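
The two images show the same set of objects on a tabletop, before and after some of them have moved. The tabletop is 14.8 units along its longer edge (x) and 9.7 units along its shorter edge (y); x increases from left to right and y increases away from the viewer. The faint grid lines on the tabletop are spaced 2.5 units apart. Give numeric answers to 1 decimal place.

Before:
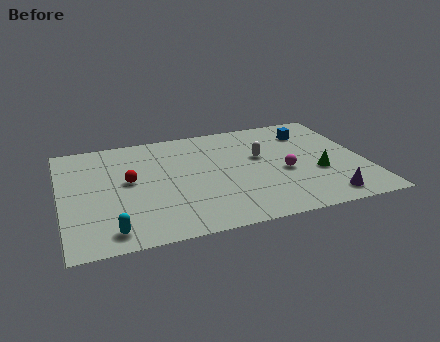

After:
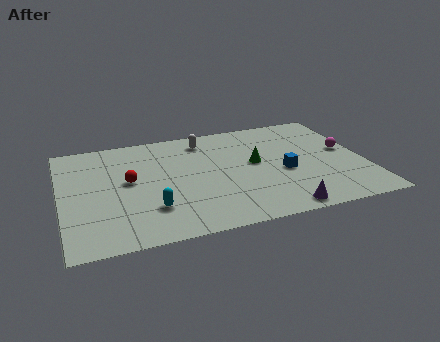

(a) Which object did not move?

the red sphere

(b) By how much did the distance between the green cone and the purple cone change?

+2.2

Before: roughly 2.3 units apart; after: 4.5. That's 2.2 units further apart.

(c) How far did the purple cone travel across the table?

2.2

The purple cone moved from about (12.5, 1.3) to (10.3, 0.9), a distance of √(2.2² + 0.4²) ≈ 2.2.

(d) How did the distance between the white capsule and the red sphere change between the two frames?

-1.7

Before: roughly 6.5 units apart; after: 4.8. That's 1.7 units closer together.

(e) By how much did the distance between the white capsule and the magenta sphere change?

+5.4

Before: roughly 2.0 units apart; after: 7.4. That's 5.4 units further apart.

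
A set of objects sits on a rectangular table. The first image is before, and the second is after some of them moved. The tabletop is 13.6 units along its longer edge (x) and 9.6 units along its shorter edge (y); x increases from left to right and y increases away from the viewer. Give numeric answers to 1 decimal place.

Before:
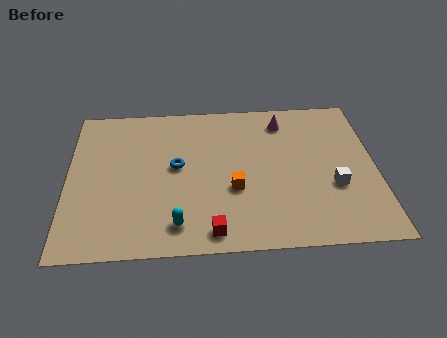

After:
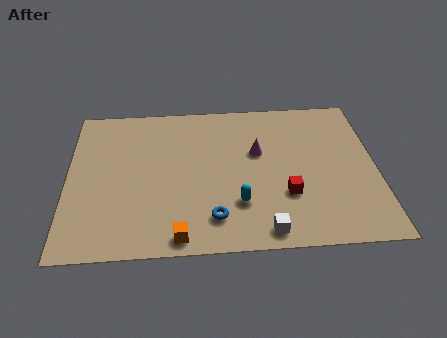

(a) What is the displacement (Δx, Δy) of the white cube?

(-3.1, -2.5)

From the two frames, the white cube sits at roughly (11.7, 3.5) before and (8.6, 1.0) after.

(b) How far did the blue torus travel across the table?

3.7

From (4.8, 5.2) to (6.4, 1.9), the blue torus covered √(1.6² + 3.3²) ≈ 3.7 units.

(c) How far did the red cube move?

3.9

The red cube moved from about (6.3, 1.1) to (9.6, 3.1), a distance of √(3.3² + 2.0²) ≈ 3.9.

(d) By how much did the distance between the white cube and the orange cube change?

-0.7

The distance was about 4.4 in the first image and 3.7 in the second, so they moved 0.7 units closer together.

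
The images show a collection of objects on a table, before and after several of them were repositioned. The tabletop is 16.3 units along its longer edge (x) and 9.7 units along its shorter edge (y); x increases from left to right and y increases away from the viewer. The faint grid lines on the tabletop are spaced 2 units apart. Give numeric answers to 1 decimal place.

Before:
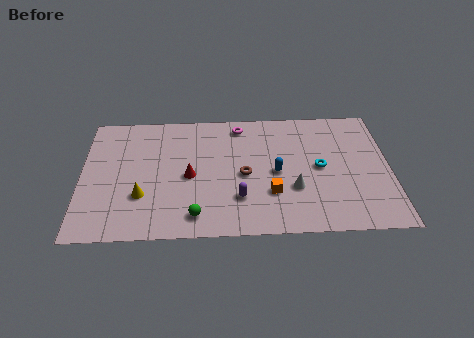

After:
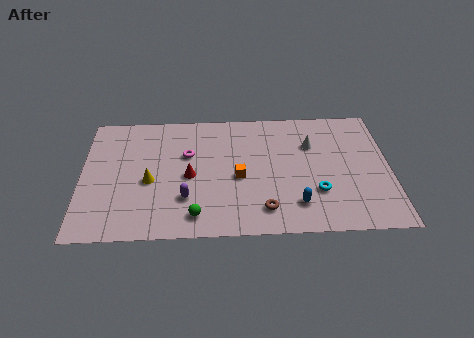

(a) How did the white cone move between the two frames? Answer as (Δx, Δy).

(1.0, 3.4)

The white cone was at about (11.2, 3.3) and moved to about (12.2, 6.7).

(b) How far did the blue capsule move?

2.7

The blue capsule moved from about (10.3, 4.6) to (11.3, 2.1), a distance of √(1.0² + 2.5²) ≈ 2.7.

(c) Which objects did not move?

the green sphere and the red cone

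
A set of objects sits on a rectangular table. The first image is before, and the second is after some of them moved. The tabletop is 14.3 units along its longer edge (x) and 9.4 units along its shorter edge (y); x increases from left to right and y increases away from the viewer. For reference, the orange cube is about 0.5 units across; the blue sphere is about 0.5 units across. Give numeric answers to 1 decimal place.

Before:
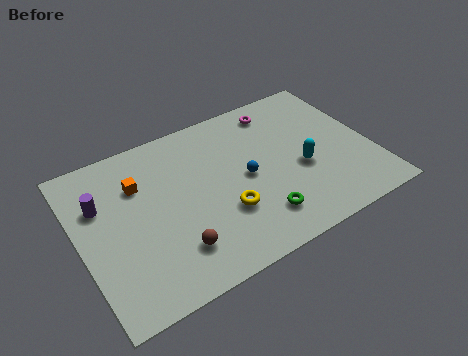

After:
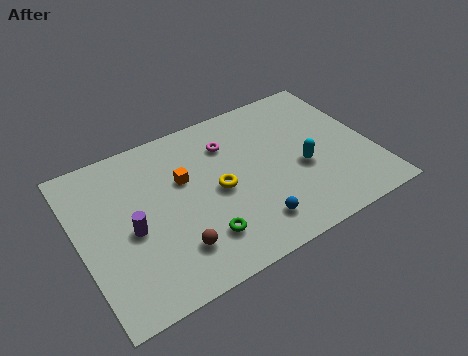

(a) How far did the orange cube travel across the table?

2.2

The orange cube was near (3.1, 6.6) before and (5.2, 5.9) after, so it travelled √(2.1² + 0.7²) ≈ 2.2 units.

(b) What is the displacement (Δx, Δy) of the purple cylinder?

(1.2, -2.1)

The purple cylinder was at about (1.2, 6.3) and moved to about (2.4, 4.2).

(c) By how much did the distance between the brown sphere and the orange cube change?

-0.7

They were about 4.5 units apart before and 3.8 after — 0.7 units closer together.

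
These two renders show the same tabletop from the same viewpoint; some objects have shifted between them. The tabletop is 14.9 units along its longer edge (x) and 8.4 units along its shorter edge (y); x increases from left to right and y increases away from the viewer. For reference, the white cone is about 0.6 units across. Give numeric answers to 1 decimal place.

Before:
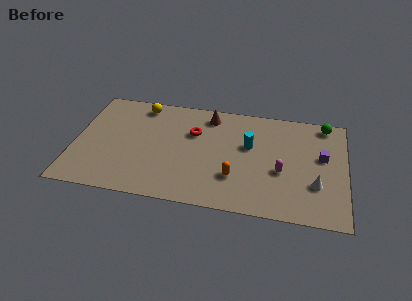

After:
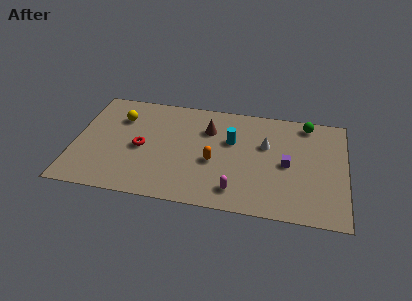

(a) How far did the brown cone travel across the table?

1.1

The brown cone was near (7.3, 7.1) before and (7.3, 6.0) after, so it travelled √(0.0² + 1.1²) ≈ 1.1 units.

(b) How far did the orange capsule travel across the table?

1.6

The orange capsule moved from about (8.9, 2.5) to (7.7, 3.5), a distance of √(1.2² + 1.0²) ≈ 1.6.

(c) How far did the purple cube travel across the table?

2.1

From (13.6, 4.9) to (11.7, 4.0), the purple cube covered √(1.9² + 0.9²) ≈ 2.1 units.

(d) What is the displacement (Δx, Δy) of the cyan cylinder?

(-1.0, 0.2)

The cyan cylinder started near (9.6, 5.1) and ended near (8.6, 5.3).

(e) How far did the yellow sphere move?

1.6

From (3.5, 7.3) to (2.4, 6.1), the yellow sphere covered √(1.1² + 1.2²) ≈ 1.6 units.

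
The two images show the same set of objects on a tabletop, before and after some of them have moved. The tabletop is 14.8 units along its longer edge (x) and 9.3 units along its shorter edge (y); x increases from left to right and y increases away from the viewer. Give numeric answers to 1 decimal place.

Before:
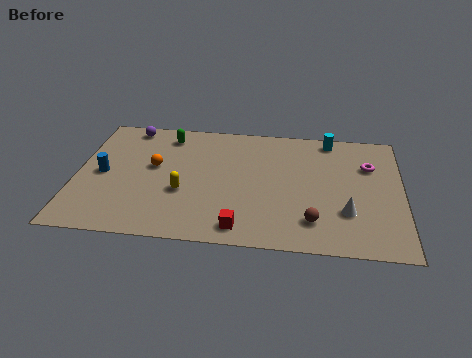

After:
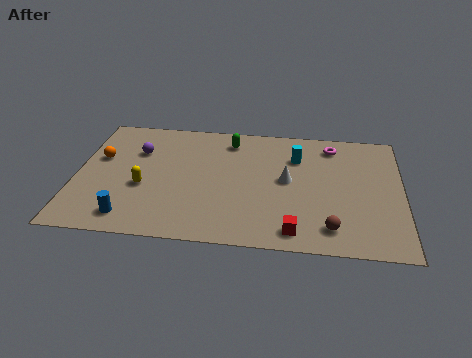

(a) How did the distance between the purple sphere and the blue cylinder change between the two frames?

+1.1

The distance was about 3.9 in the first image and 5.0 in the second, so they moved 1.1 units further apart.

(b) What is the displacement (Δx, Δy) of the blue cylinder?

(1.4, -3.1)

The blue cylinder started near (1.2, 4.5) and ended near (2.6, 1.4).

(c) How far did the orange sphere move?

2.5

From (3.5, 5.3) to (1.0, 5.7), the orange sphere covered √(2.5² + 0.4²) ≈ 2.5 units.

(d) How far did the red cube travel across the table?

2.4

From (7.6, 1.2) to (10.0, 1.2), the red cube covered √(2.4² + 0.0²) ≈ 2.4 units.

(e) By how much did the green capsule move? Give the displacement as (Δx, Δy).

(2.9, -0.1)

The green capsule started near (4.0, 7.8) and ended near (6.9, 7.7).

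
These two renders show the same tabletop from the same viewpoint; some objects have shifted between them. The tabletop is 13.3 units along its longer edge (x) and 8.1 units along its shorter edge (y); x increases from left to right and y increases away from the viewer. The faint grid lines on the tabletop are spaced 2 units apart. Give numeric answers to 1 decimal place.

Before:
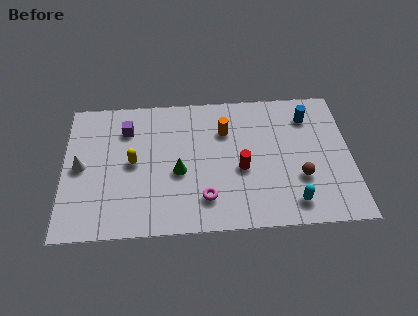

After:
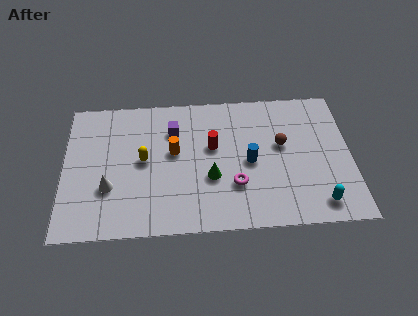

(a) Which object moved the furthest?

the blue cylinder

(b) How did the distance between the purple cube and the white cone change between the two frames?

+1.4

Before: roughly 3.0 units apart; after: 4.4. That's 1.4 units further apart.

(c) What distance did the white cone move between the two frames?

1.8

From (0.8, 4.0) to (2.1, 2.7), the white cone covered √(1.3² + 1.3²) ≈ 1.8 units.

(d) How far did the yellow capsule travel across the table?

0.5

The yellow capsule was near (3.2, 4.1) before and (3.7, 4.2) after, so it travelled √(0.5² + 0.1²) ≈ 0.5 units.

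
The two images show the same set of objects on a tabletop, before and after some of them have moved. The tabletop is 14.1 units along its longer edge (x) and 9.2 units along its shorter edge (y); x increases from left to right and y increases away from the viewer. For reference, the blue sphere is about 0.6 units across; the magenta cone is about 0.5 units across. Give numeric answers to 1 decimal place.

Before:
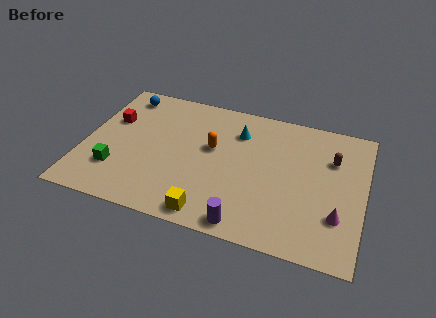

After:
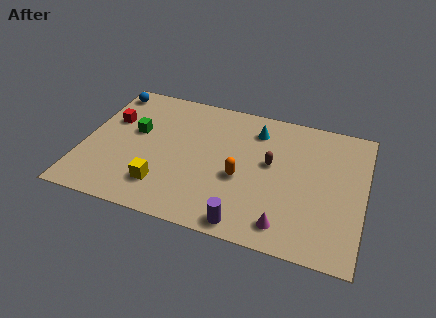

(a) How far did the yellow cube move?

2.7

The yellow cube was near (6.7, 1.0) before and (4.2, 2.1) after, so it travelled √(2.5² + 1.1²) ≈ 2.7 units.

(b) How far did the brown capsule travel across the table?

3.2

The brown capsule was near (12.4, 6.4) before and (9.4, 5.2) after, so it travelled √(3.0² + 1.2²) ≈ 3.2 units.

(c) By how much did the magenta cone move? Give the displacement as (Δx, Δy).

(-2.5, -1.3)

From the two frames, the magenta cone sits at roughly (12.9, 2.7) before and (10.4, 1.4) after.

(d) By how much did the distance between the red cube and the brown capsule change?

-3.0

The distance was about 11.2 in the first image and 8.2 in the second, so they moved 3.0 units closer together.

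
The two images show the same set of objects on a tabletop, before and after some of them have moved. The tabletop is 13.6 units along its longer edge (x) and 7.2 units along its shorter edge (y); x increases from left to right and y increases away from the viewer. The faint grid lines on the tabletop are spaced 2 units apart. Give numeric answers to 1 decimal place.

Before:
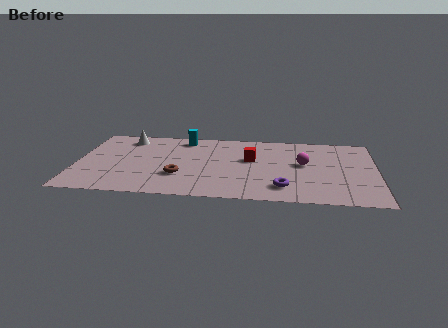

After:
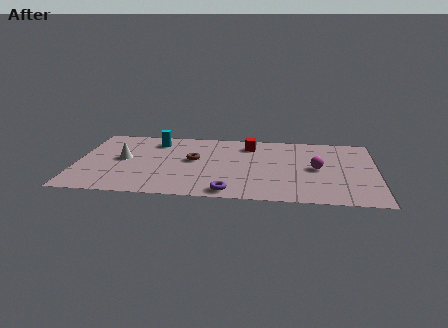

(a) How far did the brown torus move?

1.8

From (4.7, 2.3) to (5.3, 4.0), the brown torus covered √(0.6² + 1.7²) ≈ 1.8 units.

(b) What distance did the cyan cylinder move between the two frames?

1.4

The cyan cylinder moved from about (4.8, 6.2) to (3.5, 5.8), a distance of √(1.3² + 0.4²) ≈ 1.4.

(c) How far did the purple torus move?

2.5

From (9.4, 1.5) to (7.0, 0.8), the purple torus covered √(2.4² + 0.7²) ≈ 2.5 units.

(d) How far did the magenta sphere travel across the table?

0.7

The magenta sphere moved from about (10.3, 4.0) to (10.9, 3.6), a distance of √(0.6² + 0.4²) ≈ 0.7.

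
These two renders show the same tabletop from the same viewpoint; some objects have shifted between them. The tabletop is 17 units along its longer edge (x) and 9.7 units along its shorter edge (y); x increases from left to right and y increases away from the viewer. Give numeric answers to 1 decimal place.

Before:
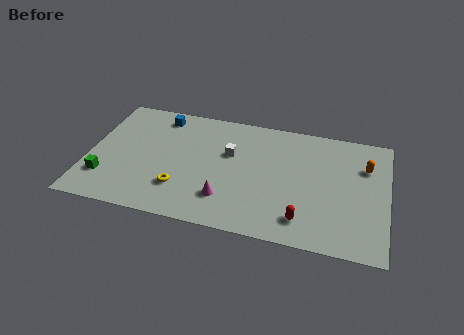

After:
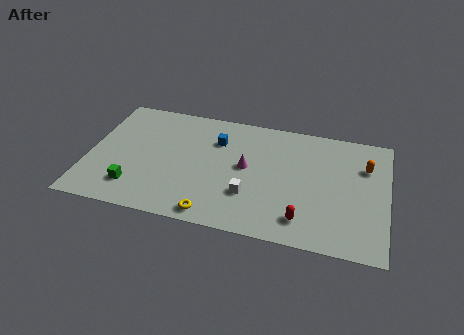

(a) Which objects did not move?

the orange capsule and the red capsule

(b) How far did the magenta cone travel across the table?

3.0

From (8.0, 2.4) to (9.0, 5.2), the magenta cone covered √(1.0² + 2.8²) ≈ 3.0 units.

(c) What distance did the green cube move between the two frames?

1.7

The green cube was near (1.1, 2.5) before and (2.8, 2.1) after, so it travelled √(1.7² + 0.4²) ≈ 1.7 units.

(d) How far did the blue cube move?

3.6

The blue cube was near (3.8, 8.3) before and (7.2, 7.0) after, so it travelled √(3.4² + 1.3²) ≈ 3.6 units.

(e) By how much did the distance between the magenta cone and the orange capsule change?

-2.0

The distance was about 8.9 in the first image and 6.9 in the second, so they moved 2.0 units closer together.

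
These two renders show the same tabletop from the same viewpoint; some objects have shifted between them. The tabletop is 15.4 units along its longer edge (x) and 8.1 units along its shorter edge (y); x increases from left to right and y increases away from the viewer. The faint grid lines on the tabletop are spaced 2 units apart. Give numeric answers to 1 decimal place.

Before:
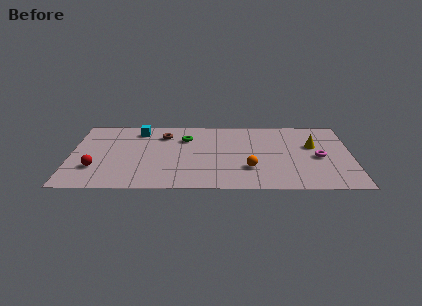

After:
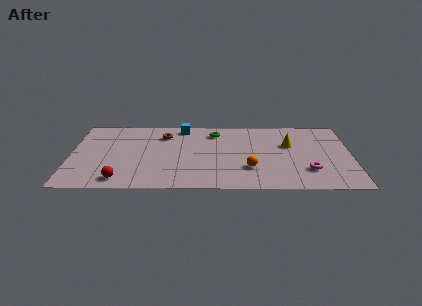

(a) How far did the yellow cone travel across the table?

1.3

The yellow cone was near (13.3, 5.0) before and (12.0, 5.1) after, so it travelled √(1.3² + 0.1²) ≈ 1.3 units.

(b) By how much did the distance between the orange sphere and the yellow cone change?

-0.9

They were about 4.4 units apart before and 3.5 after — 0.9 units closer together.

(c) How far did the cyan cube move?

2.4

From (3.7, 6.7) to (6.1, 7.1), the cyan cube covered √(2.4² + 0.4²) ≈ 2.4 units.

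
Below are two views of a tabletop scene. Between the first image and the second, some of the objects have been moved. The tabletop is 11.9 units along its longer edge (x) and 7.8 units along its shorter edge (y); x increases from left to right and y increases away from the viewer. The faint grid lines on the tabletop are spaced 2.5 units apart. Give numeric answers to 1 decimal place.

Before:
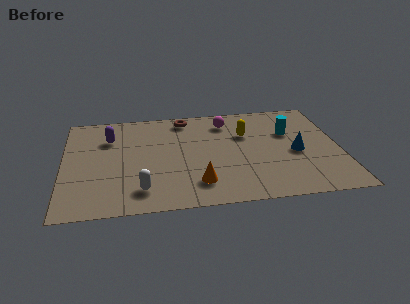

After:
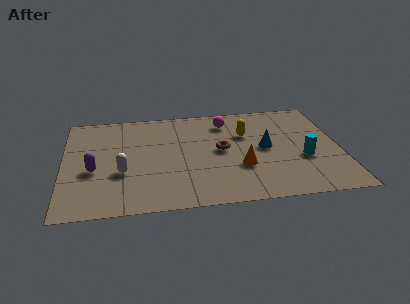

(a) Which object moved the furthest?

the brown torus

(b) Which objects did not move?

the magenta sphere and the yellow capsule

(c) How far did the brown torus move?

3.1

The brown torus moved from about (5.3, 6.8) to (6.8, 4.1), a distance of √(1.5² + 2.7²) ≈ 3.1.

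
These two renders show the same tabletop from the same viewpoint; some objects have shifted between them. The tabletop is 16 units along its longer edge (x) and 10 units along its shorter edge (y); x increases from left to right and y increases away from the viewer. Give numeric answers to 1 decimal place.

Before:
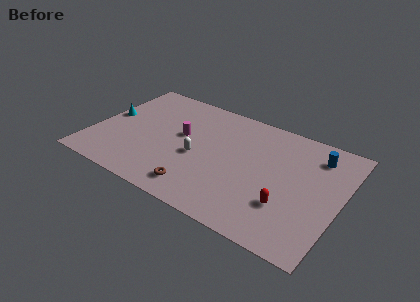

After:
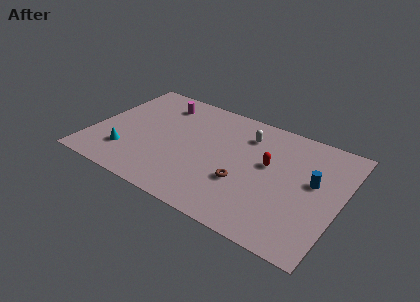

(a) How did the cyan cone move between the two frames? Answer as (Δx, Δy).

(1.7, -2.9)

From the two frames, the cyan cone sits at roughly (0.8, 5.4) before and (2.5, 2.5) after.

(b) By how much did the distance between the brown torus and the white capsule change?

+1.5

They were about 2.7 units apart before and 4.2 after — 1.5 units further apart.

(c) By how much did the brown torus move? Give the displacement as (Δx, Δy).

(2.6, 1.9)

From the two frames, the brown torus sits at roughly (7.4, 1.6) before and (10.0, 3.5) after.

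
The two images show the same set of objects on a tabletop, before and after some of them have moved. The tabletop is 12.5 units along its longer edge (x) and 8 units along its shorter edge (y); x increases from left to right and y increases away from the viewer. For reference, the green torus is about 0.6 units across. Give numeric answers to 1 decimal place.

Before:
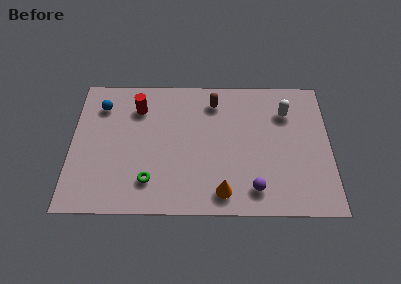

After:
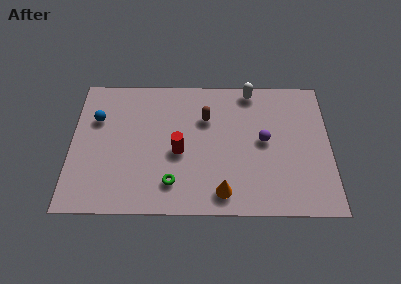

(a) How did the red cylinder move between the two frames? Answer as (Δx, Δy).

(2.0, -2.6)

The red cylinder was at about (3.2, 6.1) and moved to about (5.2, 3.5).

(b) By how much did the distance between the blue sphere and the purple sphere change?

-0.6

They were about 8.8 units apart before and 8.2 after — 0.6 units closer together.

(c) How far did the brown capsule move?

1.1

The brown capsule was near (6.9, 6.5) before and (6.5, 5.5) after, so it travelled √(0.4² + 1.0²) ≈ 1.1 units.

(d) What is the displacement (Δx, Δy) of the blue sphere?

(-0.2, -0.8)

The blue sphere started near (1.4, 6.2) and ended near (1.2, 5.4).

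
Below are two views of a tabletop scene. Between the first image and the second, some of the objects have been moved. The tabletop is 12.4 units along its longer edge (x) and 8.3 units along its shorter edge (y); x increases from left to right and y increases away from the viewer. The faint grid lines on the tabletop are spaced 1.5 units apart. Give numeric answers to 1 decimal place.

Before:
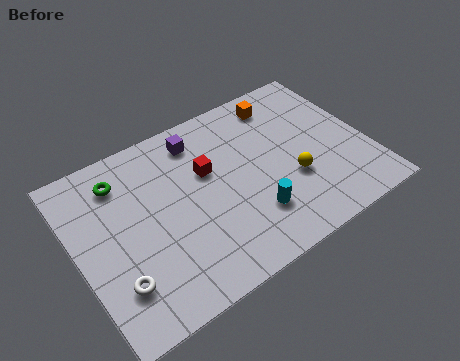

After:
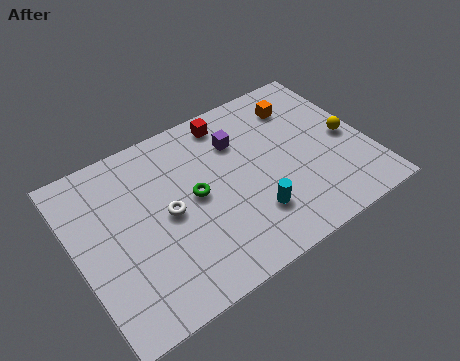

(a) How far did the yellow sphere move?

2.8

From (9.0, 3.0) to (11.6, 3.9), the yellow sphere covered √(2.6² + 0.9²) ≈ 2.8 units.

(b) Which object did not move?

the cyan cylinder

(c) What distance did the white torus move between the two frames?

3.2

The white torus was near (1.3, 2.1) before and (3.8, 4.1) after, so it travelled √(2.5² + 2.0²) ≈ 3.2 units.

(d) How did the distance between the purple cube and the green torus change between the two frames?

-0.6

Before: roughly 3.4 units apart; after: 2.8. That's 0.6 units closer together.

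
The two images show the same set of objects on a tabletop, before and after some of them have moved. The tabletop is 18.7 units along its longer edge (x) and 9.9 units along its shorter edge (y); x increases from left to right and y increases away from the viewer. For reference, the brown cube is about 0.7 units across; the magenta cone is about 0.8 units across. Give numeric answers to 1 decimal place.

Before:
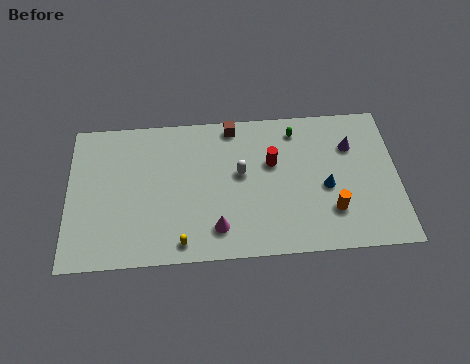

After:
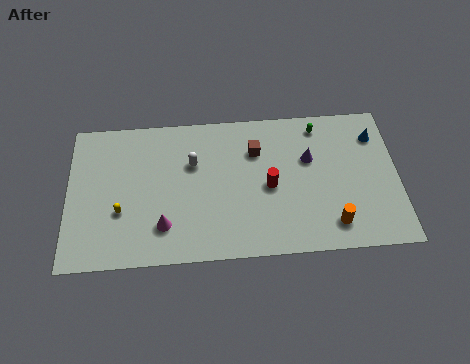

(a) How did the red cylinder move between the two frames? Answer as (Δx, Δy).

(-0.2, -1.6)

The red cylinder was at about (11.6, 6.2) and moved to about (11.4, 4.6).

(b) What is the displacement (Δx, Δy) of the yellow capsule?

(-3.4, 2.3)

From the two frames, the yellow capsule sits at roughly (6.4, 1.2) before and (3.0, 3.5) after.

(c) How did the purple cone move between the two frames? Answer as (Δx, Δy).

(-2.4, -0.7)

From the two frames, the purple cone sits at roughly (16.1, 7.0) before and (13.7, 6.3) after.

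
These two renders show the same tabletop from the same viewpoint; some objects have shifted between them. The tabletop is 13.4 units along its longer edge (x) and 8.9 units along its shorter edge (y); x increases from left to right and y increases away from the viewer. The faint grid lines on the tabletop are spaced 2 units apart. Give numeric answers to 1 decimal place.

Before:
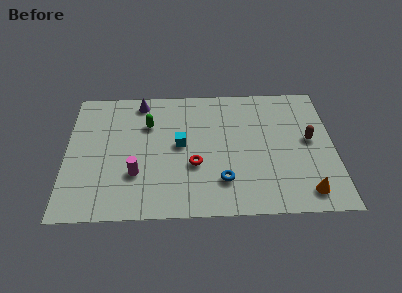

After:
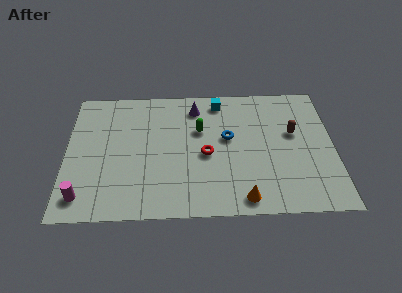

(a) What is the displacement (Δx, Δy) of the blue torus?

(0.3, 2.9)

The blue torus was at about (7.8, 2.2) and moved to about (8.1, 5.1).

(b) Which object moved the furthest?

the cyan cube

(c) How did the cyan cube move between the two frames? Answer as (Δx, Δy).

(2.0, 3.0)

From the two frames, the cyan cube sits at roughly (5.7, 4.7) before and (7.7, 7.7) after.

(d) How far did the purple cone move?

2.8

The purple cone moved from about (3.7, 7.8) to (6.5, 7.3), a distance of √(2.8² + 0.5²) ≈ 2.8.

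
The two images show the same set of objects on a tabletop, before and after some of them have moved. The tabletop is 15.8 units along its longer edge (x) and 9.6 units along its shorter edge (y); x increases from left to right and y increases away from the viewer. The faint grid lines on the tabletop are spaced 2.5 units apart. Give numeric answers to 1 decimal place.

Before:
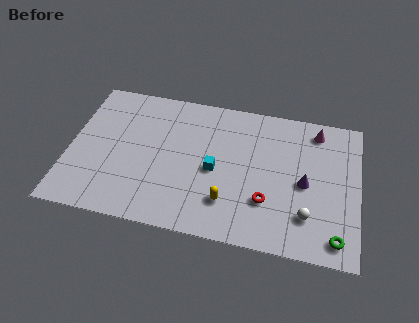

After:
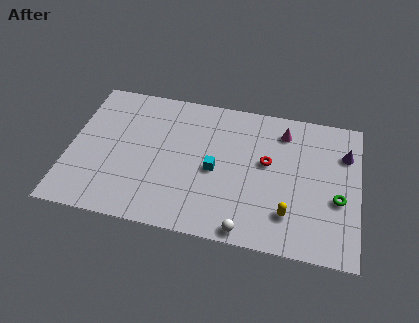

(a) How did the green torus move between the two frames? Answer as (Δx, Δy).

(0.0, 2.5)

The green torus was at about (14.7, 1.3) and moved to about (14.7, 3.8).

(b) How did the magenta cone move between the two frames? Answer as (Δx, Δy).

(-1.8, -0.4)

The magenta cone was at about (13.4, 8.2) and moved to about (11.6, 7.8).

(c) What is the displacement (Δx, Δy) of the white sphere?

(-3.2, -1.6)

The white sphere started near (13.1, 2.4) and ended near (9.9, 0.8).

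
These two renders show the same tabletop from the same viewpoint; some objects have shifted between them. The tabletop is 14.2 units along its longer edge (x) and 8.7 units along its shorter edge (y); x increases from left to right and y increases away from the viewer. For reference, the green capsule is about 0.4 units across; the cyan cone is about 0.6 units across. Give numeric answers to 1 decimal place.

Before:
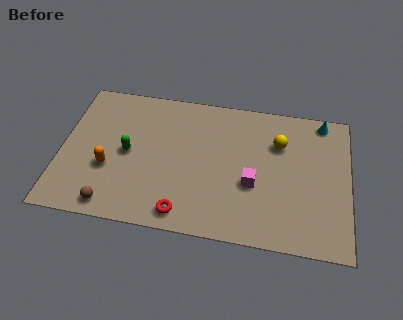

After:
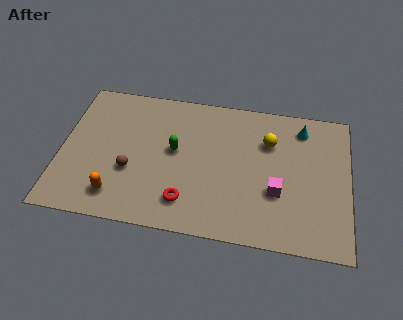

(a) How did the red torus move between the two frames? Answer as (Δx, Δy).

(0.1, 0.7)

From the two frames, the red torus sits at roughly (6.2, 1.1) before and (6.3, 1.8) after.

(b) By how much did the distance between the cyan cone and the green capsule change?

-3.5

Before: roughly 10.1 units apart; after: 6.6. That's 3.5 units closer together.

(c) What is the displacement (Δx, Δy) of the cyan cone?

(-1.0, -0.6)

The cyan cone was at about (12.8, 7.8) and moved to about (11.8, 7.2).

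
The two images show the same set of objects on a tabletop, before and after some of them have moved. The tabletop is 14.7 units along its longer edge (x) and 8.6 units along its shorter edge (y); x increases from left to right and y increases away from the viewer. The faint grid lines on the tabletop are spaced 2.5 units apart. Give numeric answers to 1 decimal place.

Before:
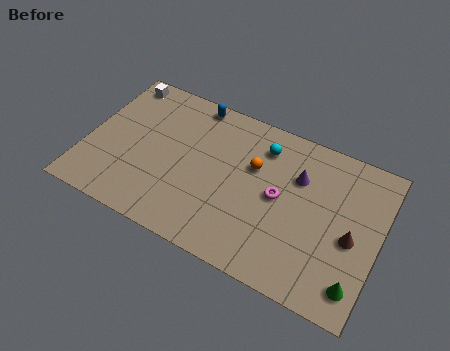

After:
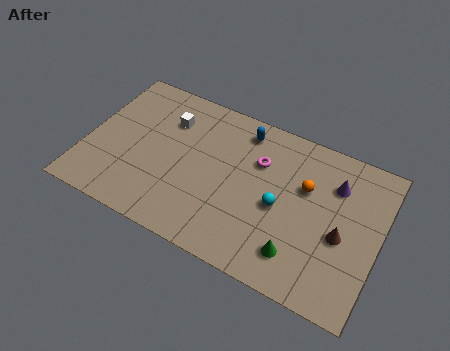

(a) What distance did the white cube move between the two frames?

3.0

The white cube was near (1.1, 7.6) before and (3.8, 6.3) after, so it travelled √(2.7² + 1.3²) ≈ 3.0 units.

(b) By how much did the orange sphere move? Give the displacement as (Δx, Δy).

(2.6, 0.0)

The orange sphere started near (8.3, 5.5) and ended near (10.9, 5.5).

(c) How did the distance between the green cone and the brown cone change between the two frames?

+0.3

Before: roughly 2.4 units apart; after: 2.7. That's 0.3 units further apart.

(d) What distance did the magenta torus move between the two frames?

1.9

The magenta torus moved from about (9.7, 4.4) to (8.5, 5.9), a distance of √(1.2² + 1.5²) ≈ 1.9.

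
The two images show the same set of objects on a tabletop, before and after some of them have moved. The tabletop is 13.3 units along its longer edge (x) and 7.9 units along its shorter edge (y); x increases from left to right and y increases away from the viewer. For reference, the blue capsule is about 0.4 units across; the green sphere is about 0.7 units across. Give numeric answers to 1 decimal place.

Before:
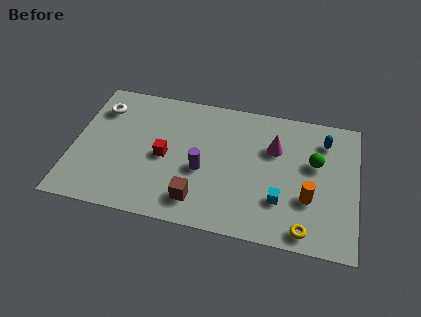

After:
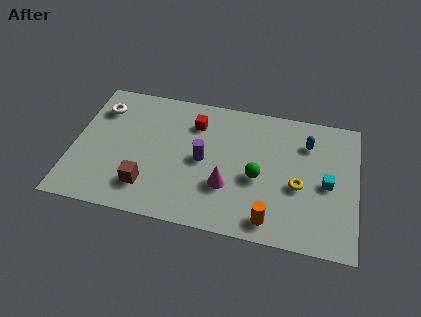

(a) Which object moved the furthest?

the magenta cone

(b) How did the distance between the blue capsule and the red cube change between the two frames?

-2.5

The distance was about 7.8 in the first image and 5.3 in the second, so they moved 2.5 units closer together.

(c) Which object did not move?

the white torus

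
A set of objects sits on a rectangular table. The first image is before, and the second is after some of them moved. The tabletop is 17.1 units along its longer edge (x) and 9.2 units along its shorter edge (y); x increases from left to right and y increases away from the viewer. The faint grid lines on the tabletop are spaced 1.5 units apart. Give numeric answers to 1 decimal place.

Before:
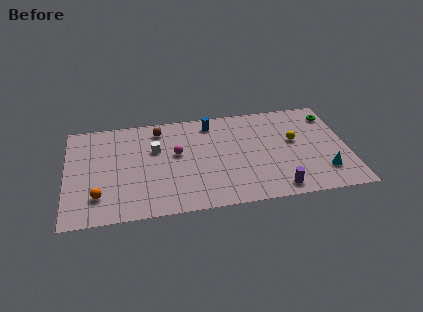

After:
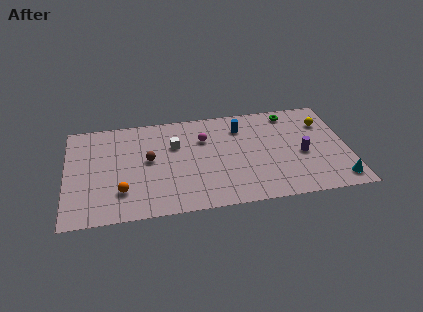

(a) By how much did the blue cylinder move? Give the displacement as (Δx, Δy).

(1.8, -0.7)

The blue cylinder started near (8.9, 7.8) and ended near (10.7, 7.1).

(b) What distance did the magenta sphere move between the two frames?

2.0

The magenta sphere was near (6.7, 5.3) before and (8.4, 6.4) after, so it travelled √(1.7² + 1.1²) ≈ 2.0 units.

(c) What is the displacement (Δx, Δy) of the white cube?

(1.2, 0.2)

The white cube was at about (5.4, 5.9) and moved to about (6.6, 6.1).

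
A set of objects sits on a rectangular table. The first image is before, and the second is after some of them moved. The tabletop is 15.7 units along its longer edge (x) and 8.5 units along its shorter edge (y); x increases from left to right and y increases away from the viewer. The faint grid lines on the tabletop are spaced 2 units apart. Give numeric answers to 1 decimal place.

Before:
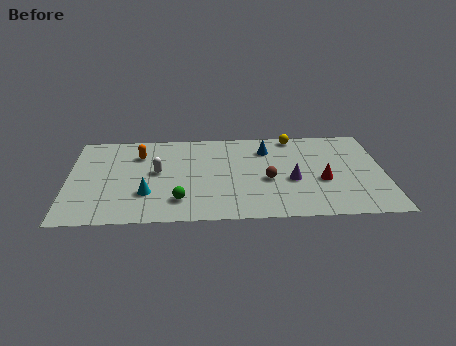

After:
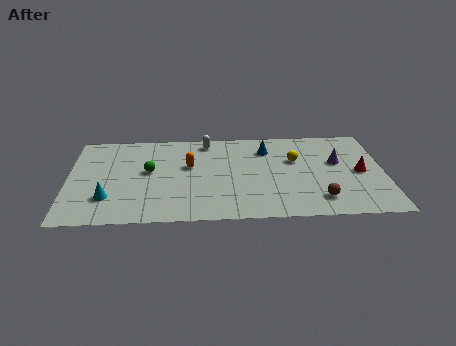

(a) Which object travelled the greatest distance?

the white capsule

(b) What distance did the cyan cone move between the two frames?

1.9

The cyan cone was near (3.9, 2.6) before and (2.0, 2.3) after, so it travelled √(1.9² + 0.3²) ≈ 1.9 units.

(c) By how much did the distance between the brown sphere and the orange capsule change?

+0.3

They were about 6.9 units apart before and 7.2 after — 0.3 units further apart.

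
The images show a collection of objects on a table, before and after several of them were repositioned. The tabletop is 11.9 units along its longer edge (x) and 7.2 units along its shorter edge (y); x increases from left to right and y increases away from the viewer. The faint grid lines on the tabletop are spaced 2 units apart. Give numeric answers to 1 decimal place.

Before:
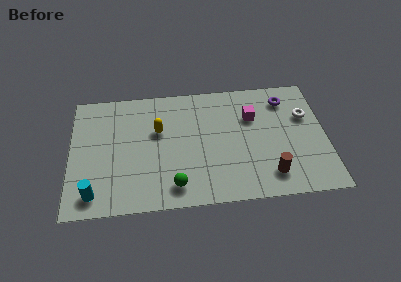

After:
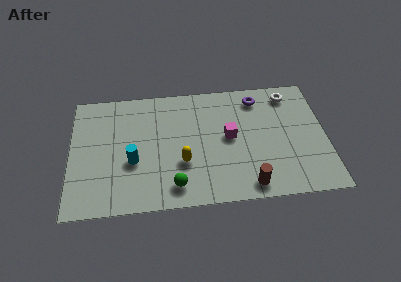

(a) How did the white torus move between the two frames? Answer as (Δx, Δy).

(-0.7, 1.4)

The white torus started near (11.0, 4.7) and ended near (10.3, 6.1).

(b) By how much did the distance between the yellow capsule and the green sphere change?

-2.0

The distance was about 3.4 in the first image and 1.4 in the second, so they moved 2.0 units closer together.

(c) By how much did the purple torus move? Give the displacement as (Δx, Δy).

(-1.3, 0.2)

From the two frames, the purple torus sits at roughly (10.1, 5.8) before and (8.8, 6.0) after.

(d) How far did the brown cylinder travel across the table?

1.1

From (9.2, 1.4) to (8.2, 0.9), the brown cylinder covered √(1.0² + 0.5²) ≈ 1.1 units.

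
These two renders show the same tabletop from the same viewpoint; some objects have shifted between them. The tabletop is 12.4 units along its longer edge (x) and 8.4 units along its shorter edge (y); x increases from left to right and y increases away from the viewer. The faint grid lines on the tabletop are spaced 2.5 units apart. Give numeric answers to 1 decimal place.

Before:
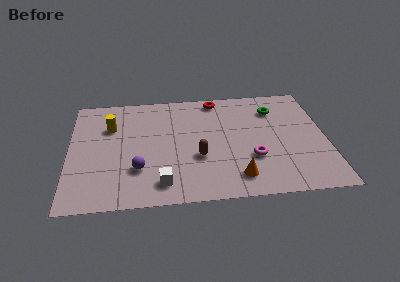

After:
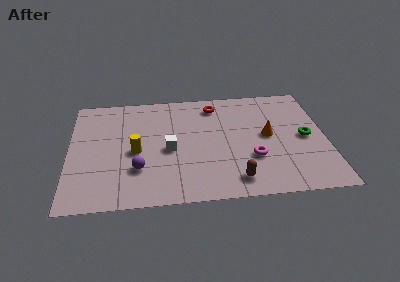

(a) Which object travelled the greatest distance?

the orange cone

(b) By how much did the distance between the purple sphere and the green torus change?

+0.5

They were about 7.8 units apart before and 8.3 after — 0.5 units further apart.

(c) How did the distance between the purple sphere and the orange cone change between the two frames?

+1.8

They were about 4.8 units apart before and 6.6 after — 1.8 units further apart.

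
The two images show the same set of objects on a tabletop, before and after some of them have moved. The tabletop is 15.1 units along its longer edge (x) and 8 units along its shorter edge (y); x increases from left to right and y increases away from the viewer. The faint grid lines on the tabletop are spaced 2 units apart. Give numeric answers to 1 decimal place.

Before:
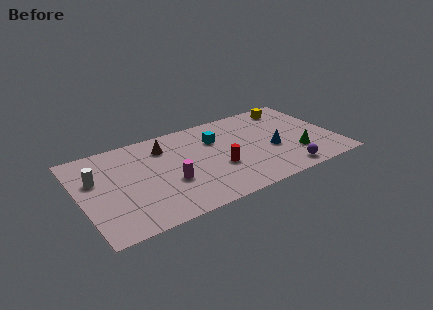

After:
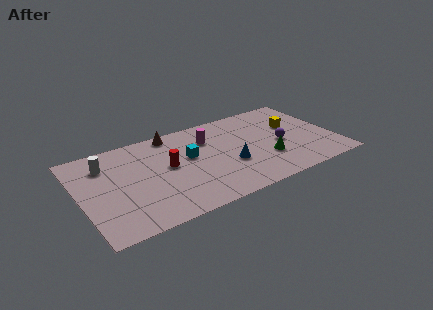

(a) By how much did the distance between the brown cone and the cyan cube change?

-0.5

Before: roughly 3.1 units apart; after: 2.6. That's 0.5 units closer together.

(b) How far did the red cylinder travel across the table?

3.1

The red cylinder moved from about (8.0, 3.0) to (5.2, 4.4), a distance of √(2.8² + 1.4²) ≈ 3.1.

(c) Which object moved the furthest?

the magenta cylinder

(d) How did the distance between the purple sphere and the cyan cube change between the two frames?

-0.3

Before: roughly 5.8 units apart; after: 5.5. That's 0.3 units closer together.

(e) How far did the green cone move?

1.7

The green cone moved from about (12.6, 2.3) to (10.9, 2.6), a distance of √(1.7² + 0.3²) ≈ 1.7.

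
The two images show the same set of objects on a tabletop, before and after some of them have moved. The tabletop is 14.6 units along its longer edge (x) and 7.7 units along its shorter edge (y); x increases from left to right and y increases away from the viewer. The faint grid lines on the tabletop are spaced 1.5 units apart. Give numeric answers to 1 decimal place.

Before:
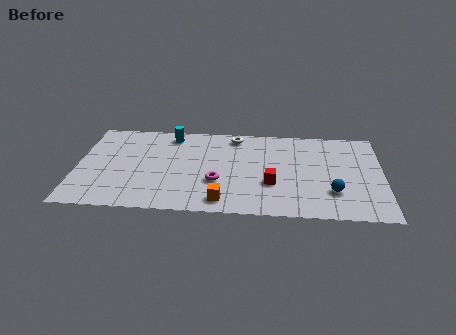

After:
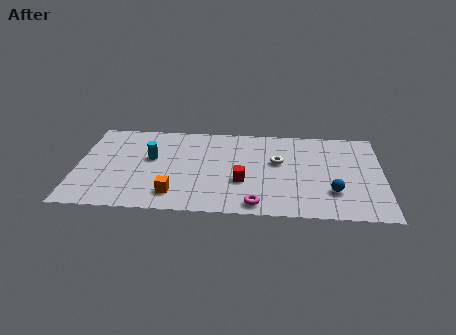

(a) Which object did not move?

the blue sphere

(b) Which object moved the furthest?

the white torus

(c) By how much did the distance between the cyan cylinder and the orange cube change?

-2.9

Before: roughly 6.1 units apart; after: 3.2. That's 2.9 units closer together.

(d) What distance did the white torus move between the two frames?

3.0

The white torus moved from about (7.5, 6.7) to (9.6, 4.6), a distance of √(2.1² + 2.1²) ≈ 3.0.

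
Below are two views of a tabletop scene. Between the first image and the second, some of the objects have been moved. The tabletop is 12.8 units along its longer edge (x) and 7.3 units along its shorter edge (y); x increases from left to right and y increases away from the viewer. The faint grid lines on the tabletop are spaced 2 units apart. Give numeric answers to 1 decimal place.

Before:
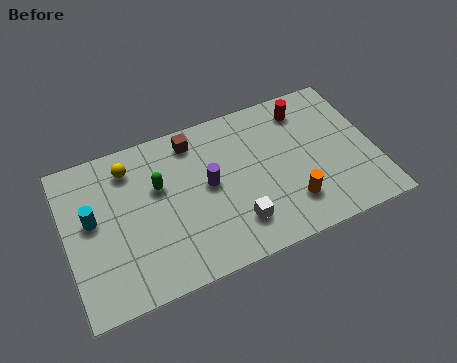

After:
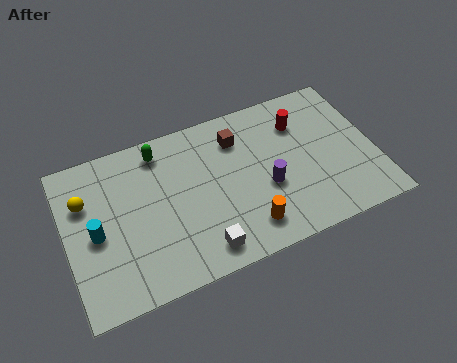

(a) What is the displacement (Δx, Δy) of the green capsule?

(0.2, 1.6)

The green capsule started near (3.9, 4.6) and ended near (4.1, 6.2).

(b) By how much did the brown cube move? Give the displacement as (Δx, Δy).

(1.8, -0.6)

From the two frames, the brown cube sits at roughly (5.5, 6.2) before and (7.3, 5.6) after.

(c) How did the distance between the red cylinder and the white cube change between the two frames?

+0.8

They were about 5.5 units apart before and 6.3 after — 0.8 units further apart.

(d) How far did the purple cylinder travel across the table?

2.5

The purple cylinder was near (5.9, 3.9) before and (8.2, 2.9) after, so it travelled √(2.3² + 1.0²) ≈ 2.5 units.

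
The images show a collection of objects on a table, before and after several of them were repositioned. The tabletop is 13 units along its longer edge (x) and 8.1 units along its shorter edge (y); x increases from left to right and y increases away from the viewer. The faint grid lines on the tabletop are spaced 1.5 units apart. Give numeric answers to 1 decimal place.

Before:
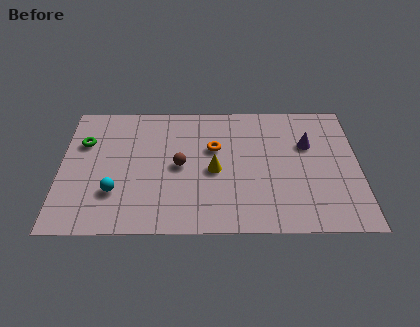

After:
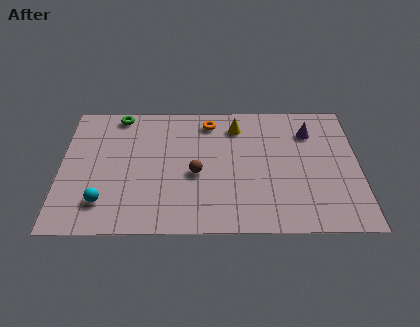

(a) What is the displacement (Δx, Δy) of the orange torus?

(-0.2, 1.7)

The orange torus started near (6.7, 5.1) and ended near (6.5, 6.8).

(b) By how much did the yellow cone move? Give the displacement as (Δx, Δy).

(1.0, 2.8)

From the two frames, the yellow cone sits at roughly (6.7, 3.7) before and (7.7, 6.5) after.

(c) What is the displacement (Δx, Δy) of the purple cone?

(0.1, 0.8)

The purple cone was at about (10.8, 5.3) and moved to about (10.9, 6.1).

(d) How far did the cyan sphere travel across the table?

0.8

The cyan sphere moved from about (2.4, 2.4) to (1.9, 1.8), a distance of √(0.5² + 0.6²) ≈ 0.8.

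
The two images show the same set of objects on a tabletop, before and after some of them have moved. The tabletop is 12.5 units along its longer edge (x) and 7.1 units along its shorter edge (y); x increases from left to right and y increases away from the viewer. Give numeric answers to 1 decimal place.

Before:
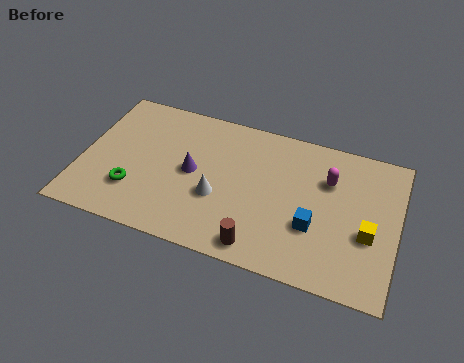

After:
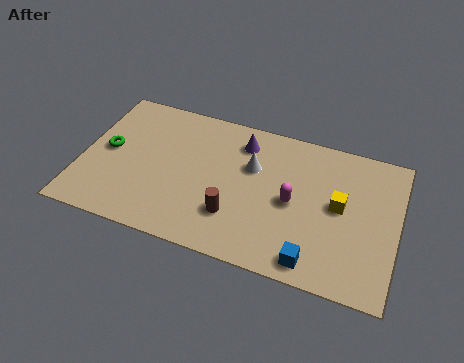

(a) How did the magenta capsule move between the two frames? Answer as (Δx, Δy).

(-1.3, -1.5)

The magenta capsule started near (9.7, 4.9) and ended near (8.4, 3.4).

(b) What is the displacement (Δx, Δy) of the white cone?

(1.2, 1.9)

From the two frames, the white cone sits at roughly (5.5, 2.7) before and (6.7, 4.6) after.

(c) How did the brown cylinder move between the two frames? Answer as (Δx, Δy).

(-1.1, 1.1)

From the two frames, the brown cylinder sits at roughly (7.3, 0.9) before and (6.2, 2.0) after.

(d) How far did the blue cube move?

1.6

From (9.3, 2.5) to (9.4, 0.9), the blue cube covered √(0.1² + 1.6²) ≈ 1.6 units.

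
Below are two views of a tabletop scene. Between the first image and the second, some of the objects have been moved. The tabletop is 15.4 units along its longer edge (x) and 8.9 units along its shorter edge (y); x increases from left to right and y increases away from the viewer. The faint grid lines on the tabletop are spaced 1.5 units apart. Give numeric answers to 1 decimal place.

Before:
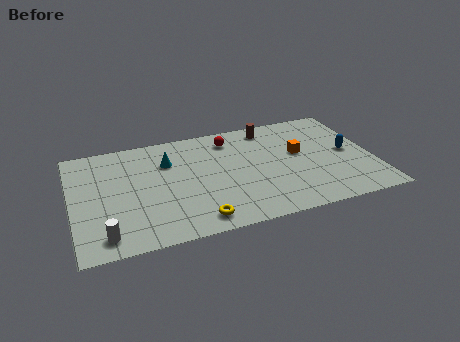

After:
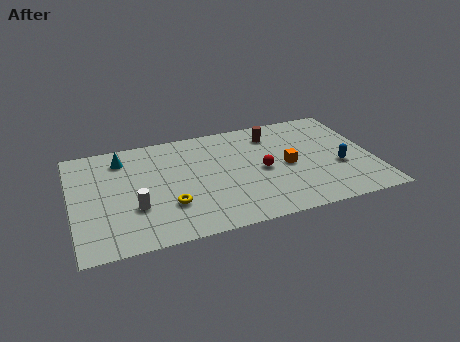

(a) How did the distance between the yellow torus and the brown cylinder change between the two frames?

-0.6

They were about 7.8 units apart before and 7.2 after — 0.6 units closer together.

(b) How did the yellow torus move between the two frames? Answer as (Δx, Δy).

(-1.3, 1.5)

The yellow torus was at about (6.1, 1.2) and moved to about (4.8, 2.7).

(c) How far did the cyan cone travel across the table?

2.5

The cyan cone moved from about (5.0, 6.3) to (2.7, 7.2), a distance of √(2.3² + 0.9²) ≈ 2.5.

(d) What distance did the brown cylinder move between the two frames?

0.6

The brown cylinder was near (10.4, 7.7) before and (10.5, 7.1) after, so it travelled √(0.1² + 0.6²) ≈ 0.6 units.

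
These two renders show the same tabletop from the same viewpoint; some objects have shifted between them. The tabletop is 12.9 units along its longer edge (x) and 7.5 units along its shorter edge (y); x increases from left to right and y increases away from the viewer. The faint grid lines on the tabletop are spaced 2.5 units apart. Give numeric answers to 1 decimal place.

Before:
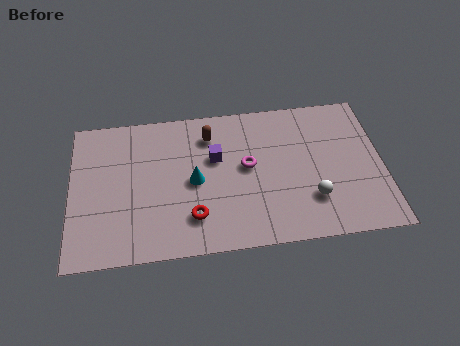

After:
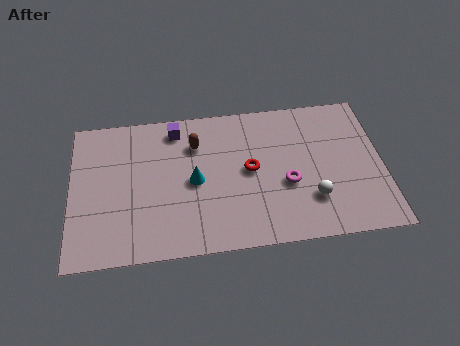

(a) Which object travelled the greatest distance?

the red torus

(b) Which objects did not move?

the cyan cone and the white sphere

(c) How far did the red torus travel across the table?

3.2

From (5.0, 1.8) to (7.4, 3.9), the red torus covered √(2.4² + 2.1²) ≈ 3.2 units.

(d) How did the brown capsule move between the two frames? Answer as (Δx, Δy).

(-0.6, -0.4)

The brown capsule was at about (5.8, 5.9) and moved to about (5.2, 5.5).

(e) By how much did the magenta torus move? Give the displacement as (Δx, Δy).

(1.6, -1.1)

From the two frames, the magenta torus sits at roughly (7.3, 4.1) before and (8.9, 3.0) after.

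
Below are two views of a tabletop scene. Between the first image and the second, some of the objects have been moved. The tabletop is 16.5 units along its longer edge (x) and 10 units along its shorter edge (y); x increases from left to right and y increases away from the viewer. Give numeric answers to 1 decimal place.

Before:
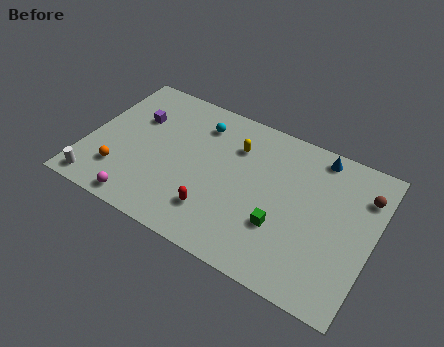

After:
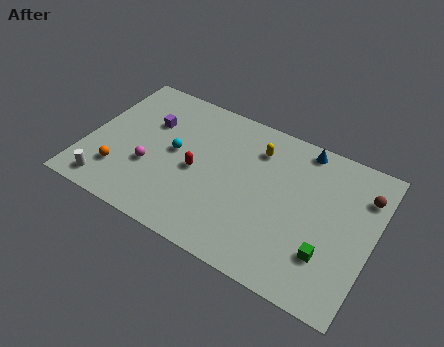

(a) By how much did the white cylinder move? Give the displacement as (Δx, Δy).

(0.6, 0.2)

From the two frames, the white cylinder sits at roughly (1.1, 1.1) before and (1.7, 1.3) after.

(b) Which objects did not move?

the orange sphere and the brown sphere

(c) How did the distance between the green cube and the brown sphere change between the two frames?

-1.0

Before: roughly 5.9 units apart; after: 4.9. That's 1.0 units closer together.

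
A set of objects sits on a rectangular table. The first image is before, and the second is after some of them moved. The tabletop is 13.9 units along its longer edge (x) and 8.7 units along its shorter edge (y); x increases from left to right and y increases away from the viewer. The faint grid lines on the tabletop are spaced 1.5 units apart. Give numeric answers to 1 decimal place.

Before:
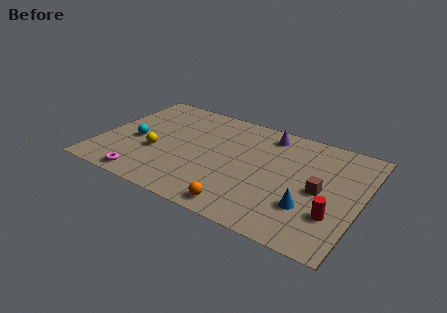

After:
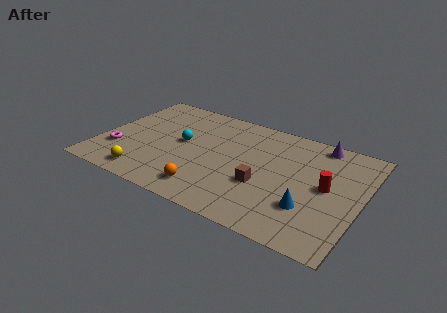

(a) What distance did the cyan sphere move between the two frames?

2.6

The cyan sphere was near (1.9, 3.8) before and (4.3, 4.7) after, so it travelled √(2.4² + 0.9²) ≈ 2.6 units.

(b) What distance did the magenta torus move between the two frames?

2.5

The magenta torus was near (2.9, 0.9) before and (1.1, 2.6) after, so it travelled √(1.8² + 1.7²) ≈ 2.5 units.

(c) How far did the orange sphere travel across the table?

2.0

The orange sphere was near (8.1, 1.0) before and (6.2, 1.5) after, so it travelled √(1.9² + 0.5²) ≈ 2.0 units.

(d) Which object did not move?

the blue cone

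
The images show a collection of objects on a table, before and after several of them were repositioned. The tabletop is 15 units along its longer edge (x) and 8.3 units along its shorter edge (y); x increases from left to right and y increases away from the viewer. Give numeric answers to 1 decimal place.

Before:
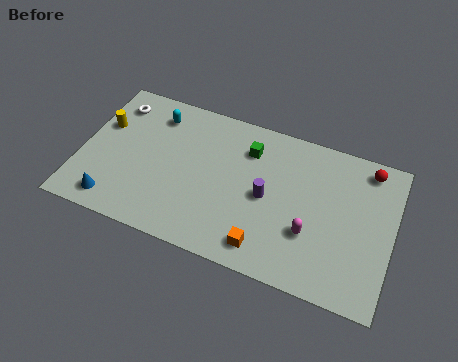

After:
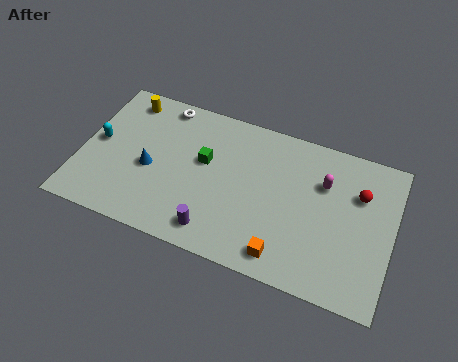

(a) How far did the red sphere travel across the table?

1.5

The red sphere was near (13.6, 7.2) before and (13.3, 5.7) after, so it travelled √(0.3² + 1.5²) ≈ 1.5 units.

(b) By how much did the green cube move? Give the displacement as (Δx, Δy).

(-2.0, -1.4)

The green cube was at about (7.9, 6.3) and moved to about (5.9, 4.9).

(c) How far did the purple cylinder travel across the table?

3.5

The purple cylinder was near (9.0, 4.0) before and (6.8, 1.3) after, so it travelled √(2.2² + 2.7²) ≈ 3.5 units.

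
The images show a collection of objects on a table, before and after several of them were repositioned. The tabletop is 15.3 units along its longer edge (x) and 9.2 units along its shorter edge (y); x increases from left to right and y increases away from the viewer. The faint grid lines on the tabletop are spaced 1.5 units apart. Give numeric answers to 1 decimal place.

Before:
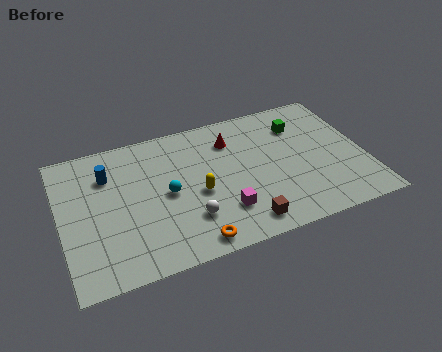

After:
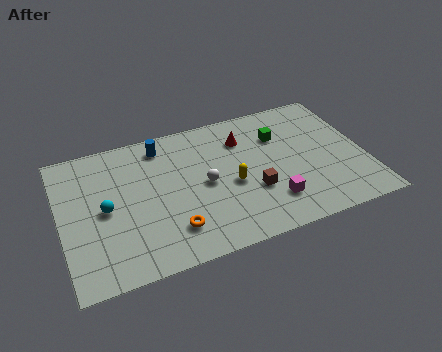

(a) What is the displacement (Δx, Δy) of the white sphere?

(1.0, 2.0)

The white sphere started near (6.2, 2.5) and ended near (7.2, 4.5).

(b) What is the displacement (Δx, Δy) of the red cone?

(0.6, -0.1)

From the two frames, the red cone sits at roughly (8.8, 7.0) before and (9.4, 6.9) after.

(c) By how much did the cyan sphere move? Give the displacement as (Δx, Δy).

(-3.1, 0.0)

From the two frames, the cyan sphere sits at roughly (5.3, 4.5) before and (2.2, 4.5) after.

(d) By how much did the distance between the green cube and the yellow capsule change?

-2.5

The distance was about 6.2 in the first image and 3.7 in the second, so they moved 2.5 units closer together.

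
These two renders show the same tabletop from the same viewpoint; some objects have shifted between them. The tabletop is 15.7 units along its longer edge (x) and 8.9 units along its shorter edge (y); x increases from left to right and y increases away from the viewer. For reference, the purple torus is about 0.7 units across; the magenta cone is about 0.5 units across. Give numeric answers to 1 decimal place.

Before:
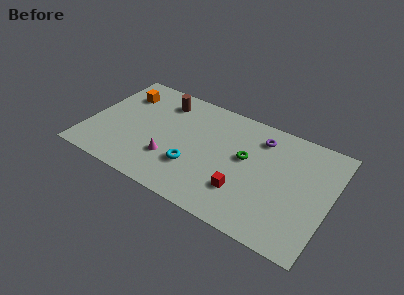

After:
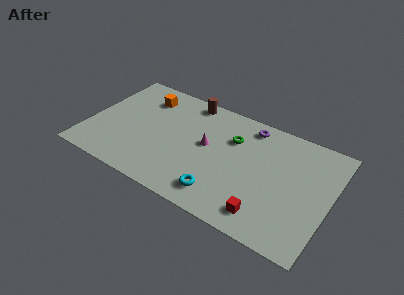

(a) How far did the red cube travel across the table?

1.9

The red cube moved from about (10.4, 2.5) to (12.0, 1.5), a distance of √(1.6² + 1.0²) ≈ 1.9.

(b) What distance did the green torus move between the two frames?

1.5

From (10.2, 5.1) to (9.2, 6.2), the green torus covered √(1.0² + 1.1²) ≈ 1.5 units.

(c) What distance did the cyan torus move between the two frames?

2.3

The cyan torus was near (7.1, 2.8) before and (9.1, 1.6) after, so it travelled √(2.0² + 1.2²) ≈ 2.3 units.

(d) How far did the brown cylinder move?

1.8

The brown cylinder moved from about (4.4, 7.2) to (6.0, 8.0), a distance of √(1.6² + 0.8²) ≈ 1.8.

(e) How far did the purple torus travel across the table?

1.0

From (10.9, 7.1) to (10.1, 7.7), the purple torus covered √(0.8² + 0.6²) ≈ 1.0 units.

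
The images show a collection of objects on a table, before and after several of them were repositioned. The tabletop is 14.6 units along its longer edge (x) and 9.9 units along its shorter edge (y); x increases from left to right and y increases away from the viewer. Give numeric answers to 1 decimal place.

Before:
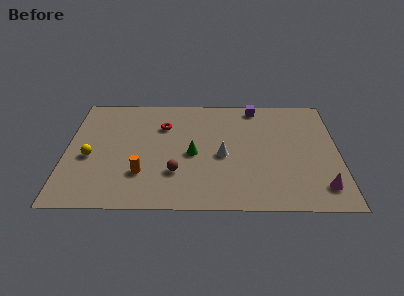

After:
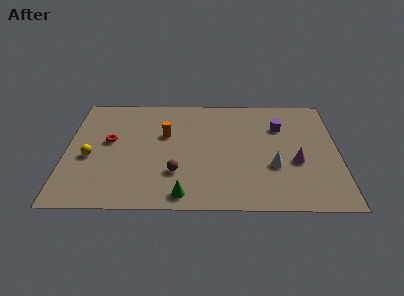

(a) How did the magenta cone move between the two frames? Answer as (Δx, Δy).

(-1.3, 2.1)

The magenta cone was at about (13.6, 1.8) and moved to about (12.3, 3.9).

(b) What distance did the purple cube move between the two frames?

2.2

From (10.2, 8.8) to (11.5, 7.0), the purple cube covered √(1.3² + 1.8²) ≈ 2.2 units.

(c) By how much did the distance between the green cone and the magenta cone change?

-0.7

They were about 7.3 units apart before and 6.6 after — 0.7 units closer together.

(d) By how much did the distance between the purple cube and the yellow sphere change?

+0.6

They were about 10.0 units apart before and 10.6 after — 0.6 units further apart.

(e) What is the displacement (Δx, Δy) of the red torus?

(-2.9, -1.4)

The red torus was at about (5.2, 7.0) and moved to about (2.3, 5.6).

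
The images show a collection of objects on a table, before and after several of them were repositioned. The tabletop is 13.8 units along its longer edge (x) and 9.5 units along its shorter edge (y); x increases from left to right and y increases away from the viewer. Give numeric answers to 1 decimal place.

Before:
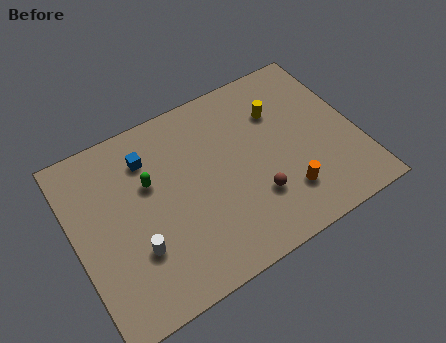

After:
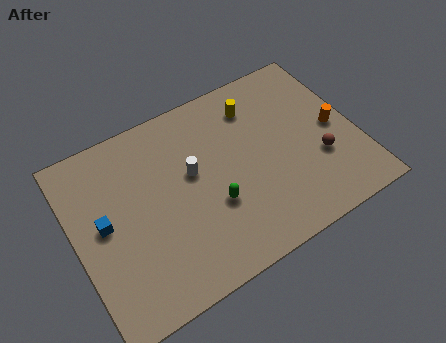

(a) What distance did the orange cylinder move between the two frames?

3.7

The orange cylinder moved from about (9.9, 2.3) to (12.8, 4.6), a distance of √(2.9² + 2.3²) ≈ 3.7.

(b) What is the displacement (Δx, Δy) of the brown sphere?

(3.3, 0.5)

The brown sphere started near (8.5, 2.8) and ended near (11.8, 3.3).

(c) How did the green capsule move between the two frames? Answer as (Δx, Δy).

(2.7, -2.6)

From the two frames, the green capsule sits at roughly (3.8, 6.0) before and (6.5, 3.4) after.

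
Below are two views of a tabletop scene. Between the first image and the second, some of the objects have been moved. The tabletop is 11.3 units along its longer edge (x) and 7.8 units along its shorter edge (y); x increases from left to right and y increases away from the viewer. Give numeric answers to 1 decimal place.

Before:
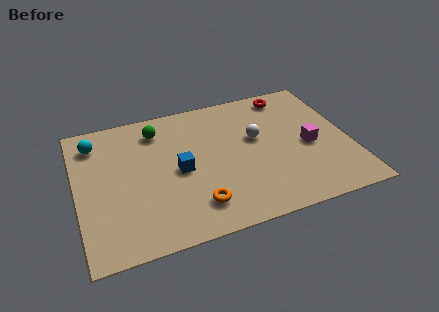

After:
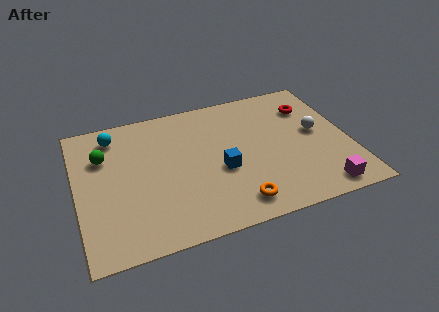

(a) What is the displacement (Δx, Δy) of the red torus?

(0.8, -1.0)

The red torus started near (9.1, 6.8) and ended near (9.9, 5.8).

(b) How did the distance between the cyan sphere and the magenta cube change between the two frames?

+0.7

Before: roughly 9.1 units apart; after: 9.8. That's 0.7 units further apart.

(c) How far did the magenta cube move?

2.6

The magenta cube moved from about (9.6, 3.5) to (9.8, 0.9), a distance of √(0.2² + 2.6²) ≈ 2.6.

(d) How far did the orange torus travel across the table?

1.6

The orange torus moved from about (4.7, 1.6) to (6.3, 1.2), a distance of √(1.6² + 0.4²) ≈ 1.6.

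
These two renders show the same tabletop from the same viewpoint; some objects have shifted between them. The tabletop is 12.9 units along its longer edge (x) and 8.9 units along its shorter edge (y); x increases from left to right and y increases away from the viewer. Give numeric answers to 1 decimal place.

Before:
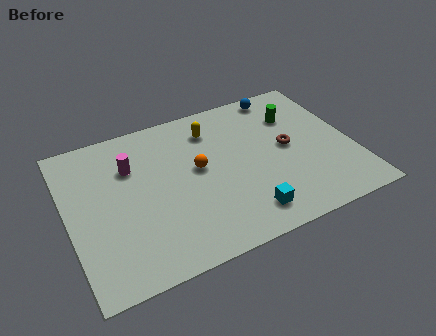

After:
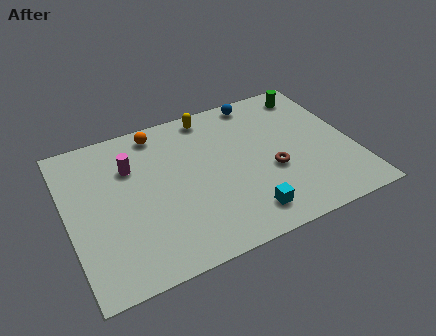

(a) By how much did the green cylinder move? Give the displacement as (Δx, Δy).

(0.9, 1.2)

The green cylinder was at about (10.6, 6.4) and moved to about (11.5, 7.6).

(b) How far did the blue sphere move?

1.1

The blue sphere moved from about (10.2, 8.0) to (9.1, 8.0), a distance of √(1.1² + 0.0²) ≈ 1.1.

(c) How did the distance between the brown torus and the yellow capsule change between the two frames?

+1.0

The distance was about 4.0 in the first image and 5.0 in the second, so they moved 1.0 units further apart.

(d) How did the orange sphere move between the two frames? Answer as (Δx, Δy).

(-1.5, 2.9)

The orange sphere was at about (5.9, 4.9) and moved to about (4.4, 7.8).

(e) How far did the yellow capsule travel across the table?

0.9

The yellow capsule moved from about (6.8, 7.0) to (6.8, 7.9), a distance of √(0.0² + 0.9²) ≈ 0.9.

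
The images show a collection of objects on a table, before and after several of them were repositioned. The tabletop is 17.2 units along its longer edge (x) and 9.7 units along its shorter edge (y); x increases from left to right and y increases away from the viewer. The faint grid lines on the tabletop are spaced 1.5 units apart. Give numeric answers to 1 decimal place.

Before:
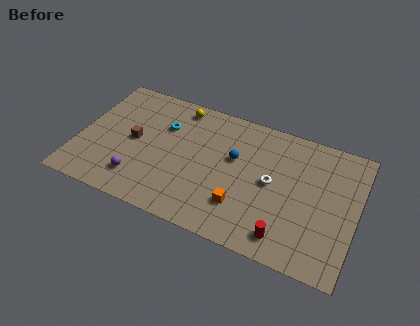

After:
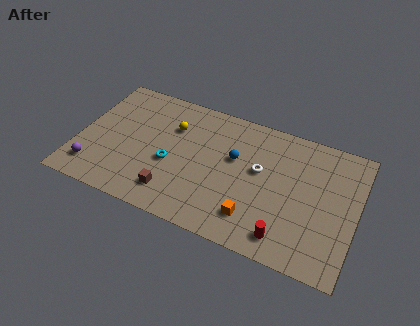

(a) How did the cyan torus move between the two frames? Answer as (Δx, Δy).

(0.7, -2.7)

The cyan torus started near (5.1, 6.7) and ended near (5.8, 4.0).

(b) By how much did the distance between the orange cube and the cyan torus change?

-1.0

Before: roughly 6.7 units apart; after: 5.7. That's 1.0 units closer together.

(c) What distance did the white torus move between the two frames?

1.0

The white torus moved from about (12.0, 5.0) to (11.2, 5.6), a distance of √(0.8² + 0.6²) ≈ 1.0.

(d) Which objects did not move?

the red cylinder and the blue sphere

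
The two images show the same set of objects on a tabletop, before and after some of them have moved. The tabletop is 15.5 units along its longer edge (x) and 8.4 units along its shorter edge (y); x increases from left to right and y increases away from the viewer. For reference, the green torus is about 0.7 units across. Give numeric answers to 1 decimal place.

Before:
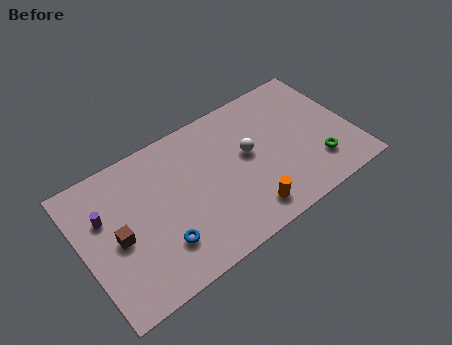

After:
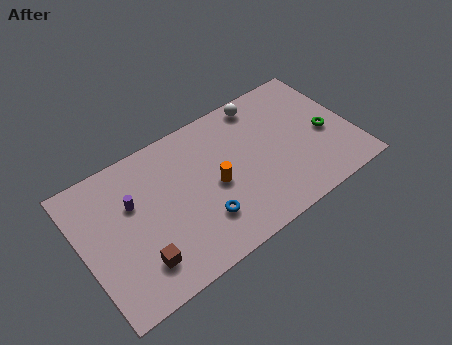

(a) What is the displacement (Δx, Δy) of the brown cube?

(0.9, -2.0)

The brown cube started near (1.9, 3.9) and ended near (2.8, 1.9).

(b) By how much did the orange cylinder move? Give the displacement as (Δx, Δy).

(-1.4, 2.5)

The orange cylinder started near (8.9, 1.4) and ended near (7.5, 3.9).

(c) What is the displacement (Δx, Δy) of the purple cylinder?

(1.6, -0.1)

The purple cylinder was at about (1.4, 5.5) and moved to about (3.0, 5.4).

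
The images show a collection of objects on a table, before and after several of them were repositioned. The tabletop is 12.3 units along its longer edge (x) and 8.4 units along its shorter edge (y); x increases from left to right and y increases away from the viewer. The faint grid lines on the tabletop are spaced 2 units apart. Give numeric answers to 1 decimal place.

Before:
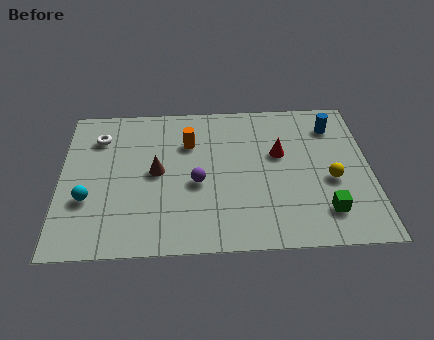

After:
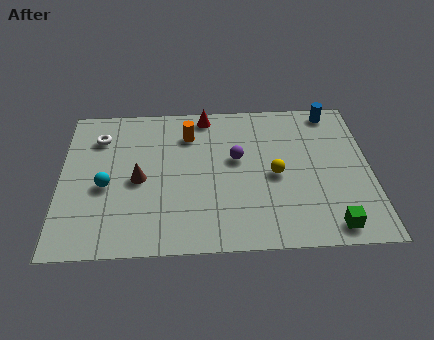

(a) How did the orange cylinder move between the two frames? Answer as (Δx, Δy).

(0.0, 0.5)

The orange cylinder was at about (5.1, 5.9) and moved to about (5.1, 6.4).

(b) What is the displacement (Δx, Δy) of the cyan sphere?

(0.7, 0.7)

The cyan sphere started near (1.1, 2.9) and ended near (1.8, 3.6).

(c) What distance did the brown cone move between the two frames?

0.8

The brown cone moved from about (3.8, 4.3) to (3.1, 3.9), a distance of √(0.7² + 0.4²) ≈ 0.8.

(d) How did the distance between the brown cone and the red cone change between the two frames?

-0.5

They were about 5.0 units apart before and 4.5 after — 0.5 units closer together.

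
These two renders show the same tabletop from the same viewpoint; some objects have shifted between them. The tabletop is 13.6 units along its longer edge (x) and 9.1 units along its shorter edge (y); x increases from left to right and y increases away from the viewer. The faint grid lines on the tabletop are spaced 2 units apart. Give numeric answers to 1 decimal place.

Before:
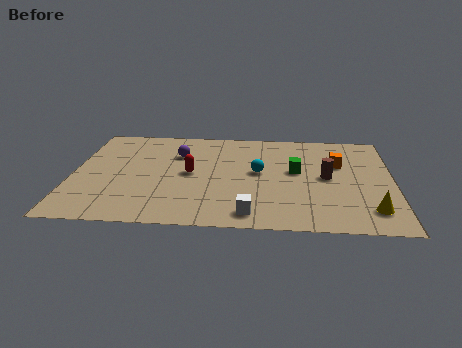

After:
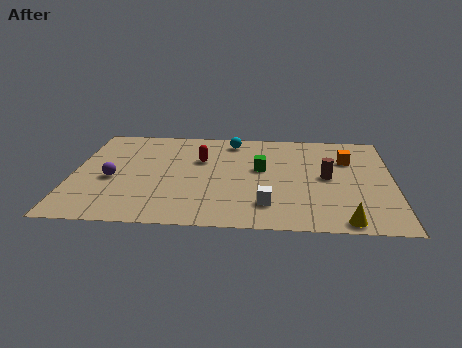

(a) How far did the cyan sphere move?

3.1

From (7.9, 4.9) to (6.7, 7.8), the cyan sphere covered √(1.2² + 2.9²) ≈ 3.1 units.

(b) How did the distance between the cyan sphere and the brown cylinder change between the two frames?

+2.3

They were about 2.9 units apart before and 5.2 after — 2.3 units further apart.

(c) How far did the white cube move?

1.1

From (7.6, 1.2) to (8.3, 2.0), the white cube covered √(0.7² + 0.8²) ≈ 1.1 units.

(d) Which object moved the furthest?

the purple sphere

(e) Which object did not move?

the brown cylinder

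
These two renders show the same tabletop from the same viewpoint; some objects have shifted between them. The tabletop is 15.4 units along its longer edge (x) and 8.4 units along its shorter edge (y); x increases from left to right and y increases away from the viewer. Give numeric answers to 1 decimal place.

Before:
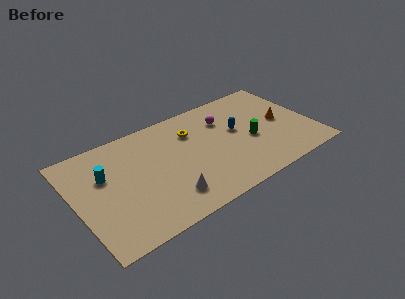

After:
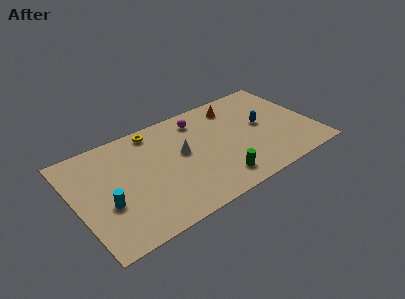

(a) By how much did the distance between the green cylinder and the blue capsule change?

+3.2

They were about 1.4 units apart before and 4.6 after — 3.2 units further apart.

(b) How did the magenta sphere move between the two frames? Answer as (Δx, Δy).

(-1.6, 0.8)

The magenta sphere was at about (10.0, 6.1) and moved to about (8.4, 6.9).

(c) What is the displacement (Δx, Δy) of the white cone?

(1.4, 2.9)

The white cone started near (5.5, 1.8) and ended near (6.9, 4.7).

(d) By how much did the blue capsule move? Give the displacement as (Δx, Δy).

(1.6, -0.3)

The blue capsule started near (10.6, 4.8) and ended near (12.2, 4.5).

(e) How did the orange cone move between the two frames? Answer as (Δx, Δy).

(-2.7, 2.7)

From the two frames, the orange cone sits at roughly (13.5, 4.2) before and (10.8, 6.9) after.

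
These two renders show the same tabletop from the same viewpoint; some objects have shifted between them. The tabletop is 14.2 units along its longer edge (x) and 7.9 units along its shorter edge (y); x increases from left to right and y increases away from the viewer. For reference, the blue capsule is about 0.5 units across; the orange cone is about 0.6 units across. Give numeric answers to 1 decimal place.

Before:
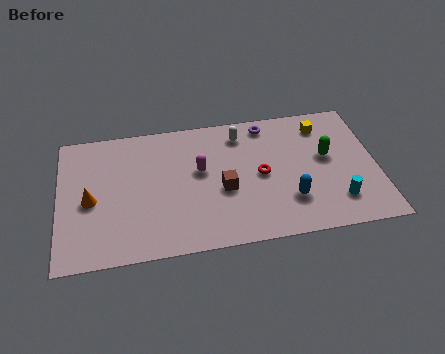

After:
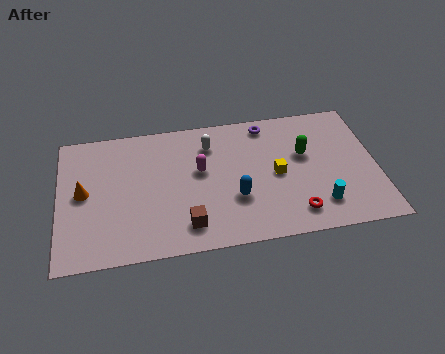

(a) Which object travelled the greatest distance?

the yellow cube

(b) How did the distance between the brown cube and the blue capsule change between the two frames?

-0.6

They were about 3.1 units apart before and 2.5 after — 0.6 units closer together.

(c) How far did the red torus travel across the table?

2.9

The red torus was near (9.0, 3.9) before and (10.4, 1.4) after, so it travelled √(1.4² + 2.5²) ≈ 2.9 units.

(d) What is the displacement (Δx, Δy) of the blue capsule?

(-2.4, 0.5)

From the two frames, the blue capsule sits at roughly (10.2, 2.2) before and (7.8, 2.7) after.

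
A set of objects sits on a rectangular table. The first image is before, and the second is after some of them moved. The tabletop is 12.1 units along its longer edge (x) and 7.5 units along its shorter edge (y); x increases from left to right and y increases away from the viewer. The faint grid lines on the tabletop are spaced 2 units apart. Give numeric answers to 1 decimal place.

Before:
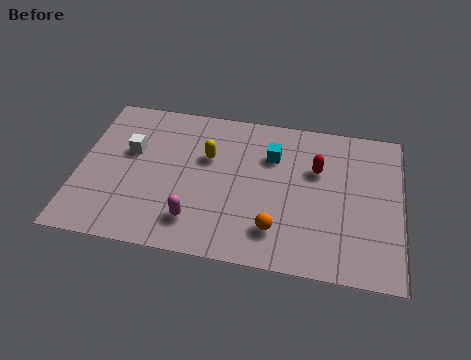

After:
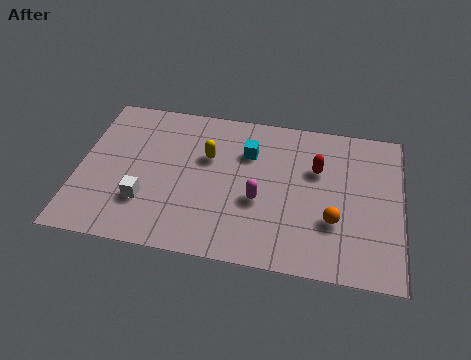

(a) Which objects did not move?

the red capsule and the yellow capsule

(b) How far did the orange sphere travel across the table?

2.2

The orange sphere moved from about (7.5, 1.7) to (9.6, 2.5), a distance of √(2.1² + 0.8²) ≈ 2.2.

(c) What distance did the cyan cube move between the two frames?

0.9

From (7.2, 5.3) to (6.3, 5.3), the cyan cube covered √(0.9² + 0.0²) ≈ 0.9 units.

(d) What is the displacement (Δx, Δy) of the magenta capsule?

(2.3, 1.4)

From the two frames, the magenta capsule sits at roughly (4.5, 1.6) before and (6.8, 3.0) after.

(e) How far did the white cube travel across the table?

2.5

The white cube moved from about (1.9, 4.6) to (2.6, 2.2), a distance of √(0.7² + 2.4²) ≈ 2.5.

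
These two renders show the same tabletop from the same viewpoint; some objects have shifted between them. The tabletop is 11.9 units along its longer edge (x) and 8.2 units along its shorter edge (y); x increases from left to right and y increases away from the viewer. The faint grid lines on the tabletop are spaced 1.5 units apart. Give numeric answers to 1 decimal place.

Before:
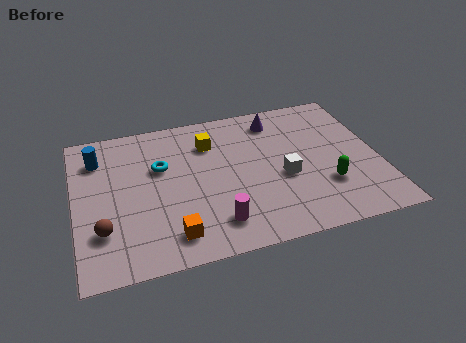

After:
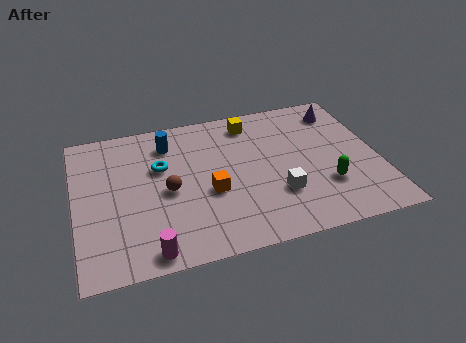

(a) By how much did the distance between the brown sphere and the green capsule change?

-2.5

The distance was about 8.7 in the first image and 6.2 in the second, so they moved 2.5 units closer together.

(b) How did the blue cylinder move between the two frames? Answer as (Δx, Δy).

(2.8, 0.2)

The blue cylinder was at about (1.0, 6.3) and moved to about (3.8, 6.5).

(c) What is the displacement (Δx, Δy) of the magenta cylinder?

(-2.6, -0.8)

The magenta cylinder was at about (5.3, 1.6) and moved to about (2.7, 0.8).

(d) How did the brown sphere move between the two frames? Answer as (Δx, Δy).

(2.6, 1.5)

The brown sphere was at about (1.0, 2.3) and moved to about (3.6, 3.8).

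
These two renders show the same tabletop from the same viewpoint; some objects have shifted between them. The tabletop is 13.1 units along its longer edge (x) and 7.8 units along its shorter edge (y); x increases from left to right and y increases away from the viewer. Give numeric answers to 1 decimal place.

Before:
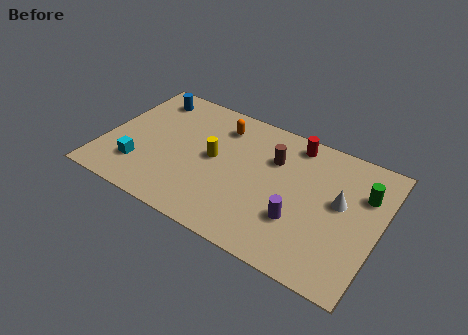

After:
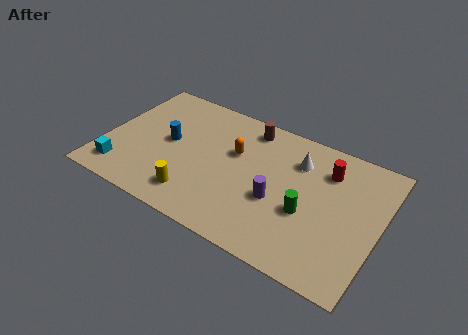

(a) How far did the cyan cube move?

1.0

The cyan cube was near (1.9, 2.0) before and (1.1, 1.4) after, so it travelled √(0.8² + 0.6²) ≈ 1.0 units.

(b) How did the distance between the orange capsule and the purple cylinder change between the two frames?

-2.8

The distance was about 5.7 in the first image and 2.9 in the second, so they moved 2.8 units closer together.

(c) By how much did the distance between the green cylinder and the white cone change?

+1.4

They were about 1.4 units apart before and 2.8 after — 1.4 units further apart.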